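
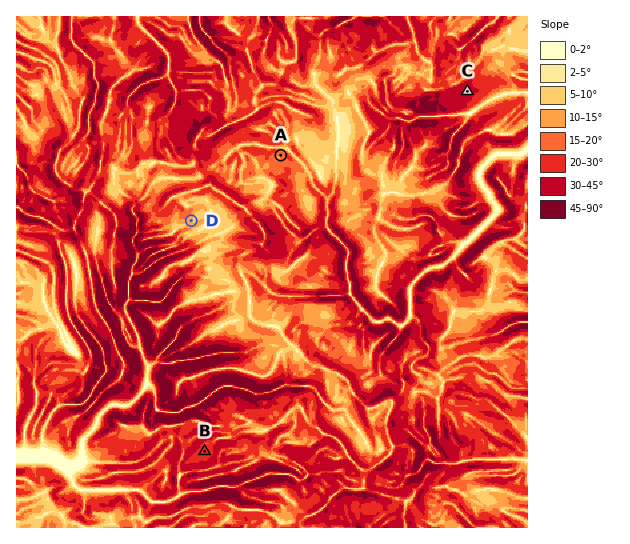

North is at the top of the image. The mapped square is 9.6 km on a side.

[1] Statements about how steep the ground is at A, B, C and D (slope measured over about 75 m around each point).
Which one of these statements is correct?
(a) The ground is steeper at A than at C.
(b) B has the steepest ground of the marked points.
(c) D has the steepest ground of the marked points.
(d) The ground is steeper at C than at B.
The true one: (d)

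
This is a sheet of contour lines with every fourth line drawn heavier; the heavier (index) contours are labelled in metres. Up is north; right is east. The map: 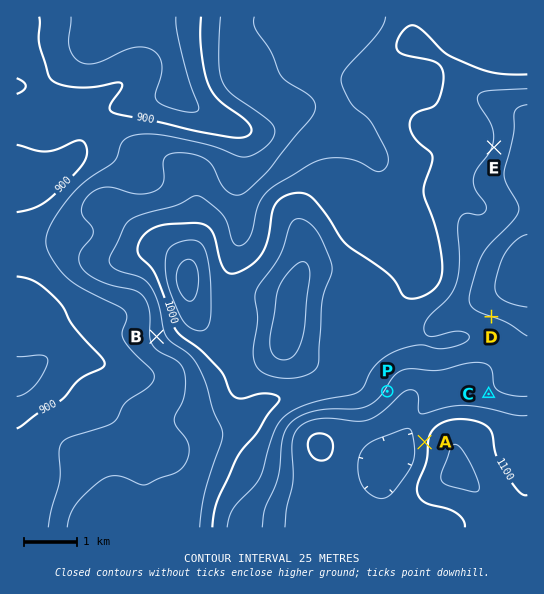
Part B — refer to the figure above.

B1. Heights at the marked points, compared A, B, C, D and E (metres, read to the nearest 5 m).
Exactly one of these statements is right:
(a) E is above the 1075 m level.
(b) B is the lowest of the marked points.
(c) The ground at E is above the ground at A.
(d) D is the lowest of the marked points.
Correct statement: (b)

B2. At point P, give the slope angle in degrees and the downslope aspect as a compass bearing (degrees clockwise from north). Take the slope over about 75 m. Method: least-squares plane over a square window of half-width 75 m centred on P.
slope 6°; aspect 304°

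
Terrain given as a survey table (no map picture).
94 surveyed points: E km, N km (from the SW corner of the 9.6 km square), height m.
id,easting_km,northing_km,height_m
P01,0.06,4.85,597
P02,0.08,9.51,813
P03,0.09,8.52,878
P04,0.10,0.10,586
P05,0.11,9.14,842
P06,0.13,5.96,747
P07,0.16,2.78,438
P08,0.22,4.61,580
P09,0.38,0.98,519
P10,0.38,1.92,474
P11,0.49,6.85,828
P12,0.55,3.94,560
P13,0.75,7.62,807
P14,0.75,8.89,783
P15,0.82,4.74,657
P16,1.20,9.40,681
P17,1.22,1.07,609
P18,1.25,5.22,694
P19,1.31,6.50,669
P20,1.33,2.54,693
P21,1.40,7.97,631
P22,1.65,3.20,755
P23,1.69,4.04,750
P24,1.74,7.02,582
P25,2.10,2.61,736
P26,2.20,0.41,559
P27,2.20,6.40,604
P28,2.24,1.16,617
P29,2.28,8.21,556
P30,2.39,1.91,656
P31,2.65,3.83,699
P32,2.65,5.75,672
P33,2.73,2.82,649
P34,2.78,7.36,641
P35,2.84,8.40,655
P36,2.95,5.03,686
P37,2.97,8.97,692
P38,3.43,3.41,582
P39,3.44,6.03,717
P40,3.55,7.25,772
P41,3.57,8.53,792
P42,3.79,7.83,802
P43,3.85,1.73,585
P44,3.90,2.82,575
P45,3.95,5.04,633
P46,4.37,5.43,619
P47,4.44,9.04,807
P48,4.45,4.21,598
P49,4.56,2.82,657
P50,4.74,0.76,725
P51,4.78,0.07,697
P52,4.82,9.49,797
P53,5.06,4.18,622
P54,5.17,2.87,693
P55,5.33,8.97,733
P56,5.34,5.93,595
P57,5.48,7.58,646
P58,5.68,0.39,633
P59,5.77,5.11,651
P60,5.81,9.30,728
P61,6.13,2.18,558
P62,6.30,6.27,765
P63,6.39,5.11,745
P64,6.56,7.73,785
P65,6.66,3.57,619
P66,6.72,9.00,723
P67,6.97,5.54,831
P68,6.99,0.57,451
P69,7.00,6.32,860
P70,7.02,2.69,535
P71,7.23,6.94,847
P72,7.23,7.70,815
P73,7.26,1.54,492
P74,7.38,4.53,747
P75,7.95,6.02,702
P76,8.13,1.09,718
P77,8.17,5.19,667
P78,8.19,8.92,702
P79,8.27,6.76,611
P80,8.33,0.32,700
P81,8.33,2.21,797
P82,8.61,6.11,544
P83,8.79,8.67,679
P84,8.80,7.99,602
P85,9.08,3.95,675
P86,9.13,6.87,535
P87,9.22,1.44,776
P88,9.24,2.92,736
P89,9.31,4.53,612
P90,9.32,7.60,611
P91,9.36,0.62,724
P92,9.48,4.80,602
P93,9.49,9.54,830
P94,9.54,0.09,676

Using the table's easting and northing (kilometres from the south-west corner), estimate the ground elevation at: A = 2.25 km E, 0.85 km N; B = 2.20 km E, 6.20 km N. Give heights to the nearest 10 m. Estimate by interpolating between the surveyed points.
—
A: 590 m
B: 620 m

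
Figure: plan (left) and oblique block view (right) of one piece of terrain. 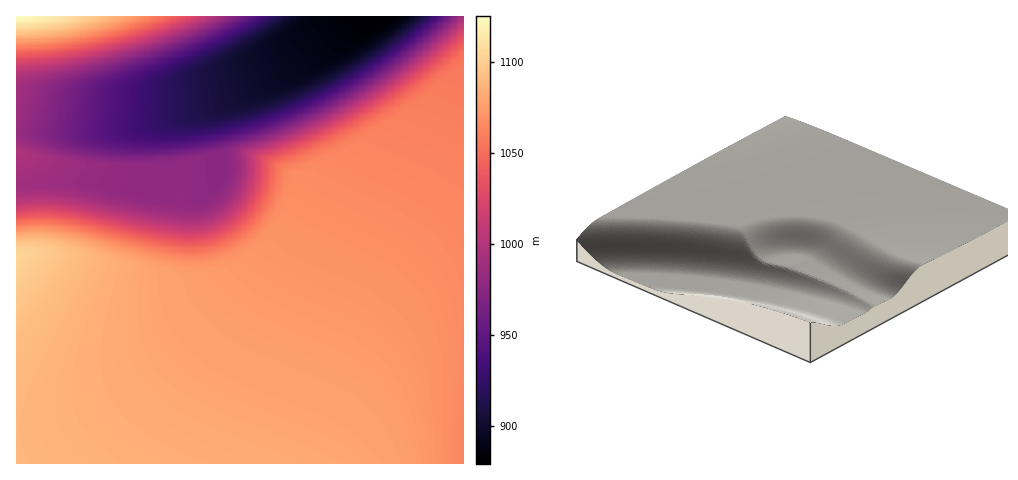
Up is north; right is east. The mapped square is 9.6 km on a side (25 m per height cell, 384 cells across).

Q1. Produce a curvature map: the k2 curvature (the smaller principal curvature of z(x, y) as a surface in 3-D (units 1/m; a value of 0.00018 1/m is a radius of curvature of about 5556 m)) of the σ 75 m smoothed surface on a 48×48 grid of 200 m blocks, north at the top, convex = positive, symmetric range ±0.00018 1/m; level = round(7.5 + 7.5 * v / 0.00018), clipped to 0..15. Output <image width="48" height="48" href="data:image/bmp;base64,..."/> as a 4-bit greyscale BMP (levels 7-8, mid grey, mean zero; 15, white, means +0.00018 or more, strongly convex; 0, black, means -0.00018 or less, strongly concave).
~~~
<image width="48" height="48" href="data:image/bmp;base64,Qk32BAAAAAAAAHYAAAAoAAAAMAAAADAAAAABAAQAAAAAAIAEAAATCwAAEwsAABAAAAAAAAAAAAAAABEREQAiIiIAMzMzAERERABVVVUAZmZmAHd3dwCIiIgAmZmZAKqqqgC7u7sAzMzMAN3d3QDu7u4A////AHd3d3d3d3d3d3d3d3d3d3d3d3d3d3d3d3d3d3d3d3d3d3d3d3d3d3d3d3d3d3d3d3d3d3d3d3d3d3d3d3d3d3d3d3d3d3d3d3d3d3d3d3d3d3d3d3d3d3d3d3d3d3d3d3d3d3d3d3d3d3d3d3d3d3d3d3d3d3d3d3d3d3d3d3d3d3d3d3d3d3d3d3d3d3d3d3d3d3d3d3d3d3d3d3d3d3d3d3d3d3d3d3d3d3d3d3d3d3d3d3d3d3d3d3d3d3d3d3d3d3d3d3d3d3d3d3d3d3d3d3d3d3d3d3d3d3d3d3d3d3d3d3d3d3d3d3d3d3d3d3d3d3d3d3d3d3d3d3d3d3d3d3d3d3d3d3d3d3d3d3d3d3d3d3d3d3d3d3d3d3d3d3d3d3d3d3d3d3d3d3d3d3d3d3d3d3d3d3d3d3d3d3d3d3d3d3d3d3d3d3d3d3d3d3d3d3d3d3d3d3d3d3d3d3d3d3d3d3d3d3d3d3d3d3d3d3d3d3d3d3d3d3d3d3d3d3d3d3d3d3d3d3d3d3d3d3d3d3d3d3d3d3d3d3d3d3d3d3d3d3d3d3d3d3d3d3d3d3d3d3d3d3d3d3d3d3d3d3d3d3d3d3d3d3d3d3d3d3d3d3d3d3d3d3d3d3d3d3d3d3d3d3d3d3d3d3d3d3d3d3d3d3d3d3d3d4d3d3d3d3d3d3d3d3d3d3d3d3d3d3d3d4iIh3d3d3d3dmZmd3d3d3d3d3d3d3d3d4iIiIiHd3d3dlVWZnd3d3d3d3d3d3d3d4mZiIiHd3d3dlVVVmd3d3d3d3d3d3d3d5mZmIiHd2ZVRERFVWZ3d3d3d3d3d3d3d2d3d2ZVRDMiIRIjVVZnd3d3d3d3d3d3dyMzMzIiERAAARARNVVnd3d3d3d3d3d3dwAAAAAAAAEjRVQgE1Vmd3d3d3d3d3d3dwAAAAASNFZ3d3diAkVWd3d3d3d3d3d3d1QzRFZnd3d3d3d1AUVWeId3d3d3d3d3d3d3d3d3d3d3eId2ETVpyod3d3d3d3d3d4d3d3d3d3d3d4d2ETaamHd3d3d3d3d3d3d2VDMyIjNEVmd2M1eId3d3d3d3d3d3dzIAAAAAAAAAESJFVmd3d3d3d3d3d3d3dyIjMzMiIQAAAAABIjRWd3d3d3d3d3d3d3d3d3d3dmVTIQAAABI0Vnd3d3d3d3d3d4iId3d3d3d3dlQgAAABI1Z3d3d3d3d3d4iIh3d3d3d3d3d2QgAAASNWd3d3d3d3d3dmZmZmZ3d3d3d3d2QQAAEjVnd3d3d3dyEQAAAAESNFZ3d3d3dkEAABJGd3d3d3dwAAAAAAAAAAAjVnd3d3dRAAATVnd3d3dyIiIiIiERAAAAATV3d3d3QQABJGd3d3d0RFVVVERDMiEQAAAUZ3d3djAAAjV3d3d3d3d3d3dmVUQyEQAAA2d3d3UQABNWd3d4iIiIiIiIh3ZlQyEAAANnd3djAAEkZ3d4iIiIiIiIiIiHdlQxAAAEd3d3QAACRnd4iIiIiIiIiIiIiHZUMQAAFXd3dRAAJGdw=="/>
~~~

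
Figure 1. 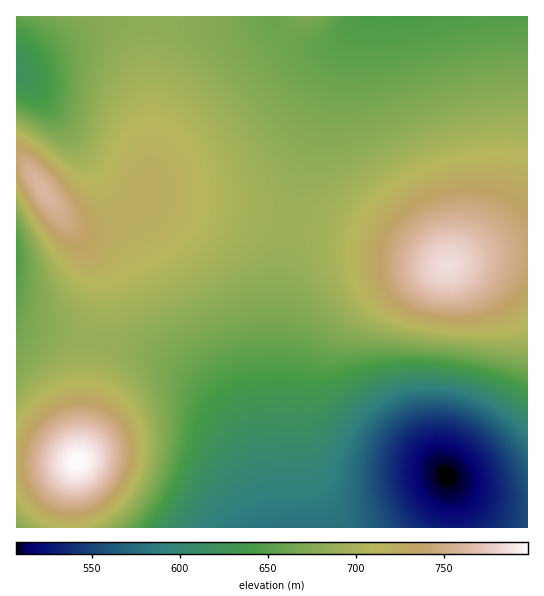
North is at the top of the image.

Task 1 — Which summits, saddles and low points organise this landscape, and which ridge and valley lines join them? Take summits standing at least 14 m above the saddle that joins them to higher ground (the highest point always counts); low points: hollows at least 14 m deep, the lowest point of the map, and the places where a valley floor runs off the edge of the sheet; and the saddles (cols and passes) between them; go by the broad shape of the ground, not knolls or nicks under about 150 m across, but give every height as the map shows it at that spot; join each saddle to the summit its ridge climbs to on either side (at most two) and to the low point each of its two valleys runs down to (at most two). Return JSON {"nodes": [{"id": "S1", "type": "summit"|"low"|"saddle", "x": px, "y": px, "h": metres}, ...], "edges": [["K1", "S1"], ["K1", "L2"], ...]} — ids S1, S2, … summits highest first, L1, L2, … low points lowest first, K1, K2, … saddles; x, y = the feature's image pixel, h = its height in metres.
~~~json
{"nodes": [
{"id": "S1", "type": "summit", "x": 78, "y": 461, "h": 798},
{"id": "S2", "type": "summit", "x": 447, "y": 265, "h": 785},
{"id": "S3", "type": "summit", "x": 42, "y": 189, "h": 763},
{"id": "L1", "type": "low", "x": 447, "y": 475, "h": 507},
{"id": "L2", "type": "low", "x": 17, "y": 69, "h": 622},
{"id": "L3", "type": "low", "x": 390, "y": 17, "h": 643},
{"id": "L4", "type": "low", "x": 17, "y": 255, "h": 645},
{"id": "L5", "type": "low", "x": 17, "y": 527, "h": 674},
{"id": "K1", "type": "saddle", "x": 122, "y": 217, "h": 722},
{"id": "K2", "type": "saddle", "x": 69, "y": 527, "h": 711},
{"id": "K3", "type": "saddle", "x": 290, "y": 222, "h": 691},
{"id": "K4", "type": "saddle", "x": 97, "y": 341, "h": 689}],
"edges": [["K1", "S3"], ["K1", "L1"], ["K1", "L2"], ["K2", "S1"], ["K2", "L1"], ["K2", "L5"], ["K3", "S2"], ["K3", "S3"], ["K3", "L1"], ["K3", "L3"], ["K4", "S1"], ["K4", "S3"], ["K4", "L1"], ["K4", "L4"]]}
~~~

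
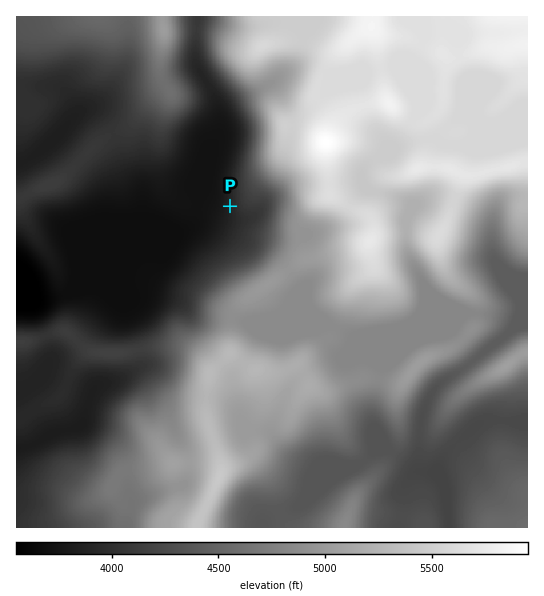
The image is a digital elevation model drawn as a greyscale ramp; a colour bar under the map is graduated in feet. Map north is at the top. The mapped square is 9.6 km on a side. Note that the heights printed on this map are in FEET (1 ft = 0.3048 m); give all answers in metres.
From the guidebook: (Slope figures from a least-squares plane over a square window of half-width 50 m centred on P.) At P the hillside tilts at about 14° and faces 267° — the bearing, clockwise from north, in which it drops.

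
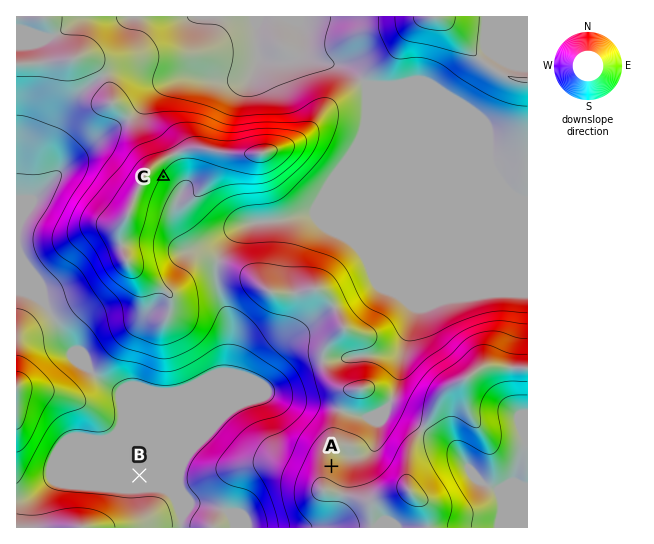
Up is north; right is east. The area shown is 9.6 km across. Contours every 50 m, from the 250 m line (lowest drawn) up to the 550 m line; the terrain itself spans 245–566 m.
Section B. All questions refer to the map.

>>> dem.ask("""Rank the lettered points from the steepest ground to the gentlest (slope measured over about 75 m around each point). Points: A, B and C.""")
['C', 'A', 'B']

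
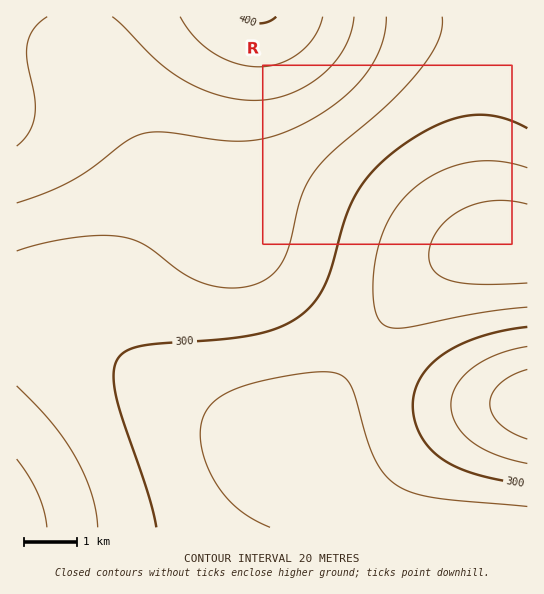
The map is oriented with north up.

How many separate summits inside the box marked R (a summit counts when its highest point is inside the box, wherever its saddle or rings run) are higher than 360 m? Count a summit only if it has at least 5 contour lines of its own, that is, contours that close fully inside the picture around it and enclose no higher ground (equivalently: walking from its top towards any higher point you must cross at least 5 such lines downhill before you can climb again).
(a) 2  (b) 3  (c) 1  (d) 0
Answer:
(d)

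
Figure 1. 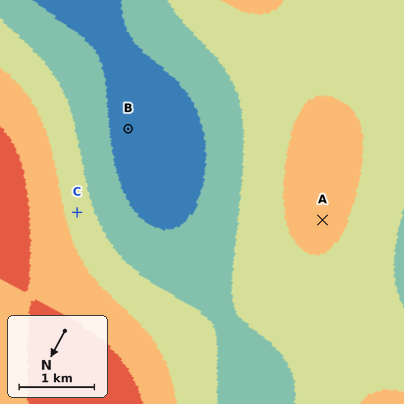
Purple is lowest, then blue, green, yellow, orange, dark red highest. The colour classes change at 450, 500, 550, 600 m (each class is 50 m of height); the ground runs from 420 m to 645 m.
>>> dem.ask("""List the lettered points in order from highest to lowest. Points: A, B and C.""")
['A', 'C', 'B']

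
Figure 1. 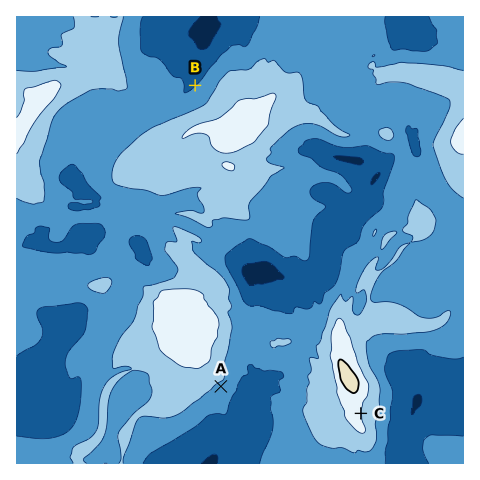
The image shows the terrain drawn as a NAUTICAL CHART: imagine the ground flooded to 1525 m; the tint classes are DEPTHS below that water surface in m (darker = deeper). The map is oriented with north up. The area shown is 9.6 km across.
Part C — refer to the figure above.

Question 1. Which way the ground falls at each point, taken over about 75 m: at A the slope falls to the SE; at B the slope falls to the NW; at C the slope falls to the E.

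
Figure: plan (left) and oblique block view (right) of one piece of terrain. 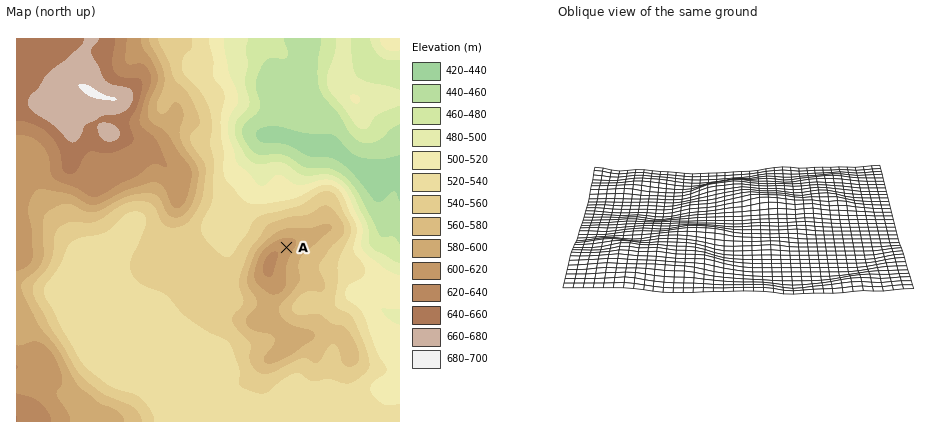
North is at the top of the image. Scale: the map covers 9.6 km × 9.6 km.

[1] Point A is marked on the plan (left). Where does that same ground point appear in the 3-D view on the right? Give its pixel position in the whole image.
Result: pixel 751 193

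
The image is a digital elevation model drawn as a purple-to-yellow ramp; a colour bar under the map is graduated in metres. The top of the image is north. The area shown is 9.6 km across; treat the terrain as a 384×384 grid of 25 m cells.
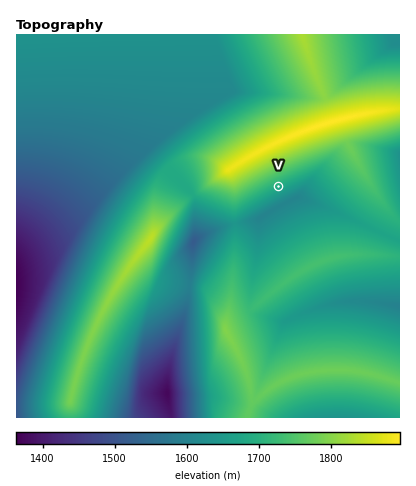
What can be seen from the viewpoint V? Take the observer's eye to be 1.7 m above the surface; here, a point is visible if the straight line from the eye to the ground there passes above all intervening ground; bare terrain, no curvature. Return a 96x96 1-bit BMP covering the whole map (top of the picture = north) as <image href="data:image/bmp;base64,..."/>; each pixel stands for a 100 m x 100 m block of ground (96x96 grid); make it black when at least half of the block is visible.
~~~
<image width="96" height="96" href="data:image/bmp;base64,Qk2+BAAAAAAAAD4AAAAoAAAAYAAAAGAAAAABAAEAAAAAAIAEAAATCwAAEwsAAAIAAAAAAAAA////AAAAAAAAAHAAAAAAAAAAAAAAAPgAAAAAAAAAAAAAAfgAAAAAAAAAAAAAA/wAAAAAAAAAAAAAA/wAAAAAAAAAAAAAA/4AAAAAAAAAAAAAA/4AAAAAAAAAAAAAA/8AAAAAAAAAAAAAAf8AAAAAEAAAAAAAAf+AAAAAMAAAAAAAAf+AAAAAMAAAAAAAAP/AAAAAMAAAAAAAAP/AAAAAcAAAAAAAAP/gAAAAcAAAAAAAAH/gAAAA8AAAAAAAAH/wAAAA8AAAAAAAAH/4AAAB8AAAAAAAAD/4AAAB8AAAAAAAAD/8AAAD8AAAAAAAAD/8AAAD4AAAAAAAAB/+AAAH4AAAAAAAAB/+AAAH4AAAAAAAAA//AAAP4AAAAAAAAA//AAAP4AAAAAAAAAf/AAAf4AAAAAAAAAf/gAAfwAAAAAAAAAP/gAA/wAAAAAAAAAP/wAAf4AAAAAAAAAH/+AAf8AAAAAAAAAH//AAP/AAAAAAAAAD//gAH/gAAAAAAAAD//wAH/wAAAAAAAAB//wAH/4AAAAAAAAA//4AD/+AAAAAAAAA//4AD//AAAAAAAAAf/8AD//wAAAAAAAAP/8AD//4AAAAAAAAP/8AD//+AAAAAAAAH/4AD///gAAAAAAAD/AAD///4AAAAAAAB/AAD////wAAAAAAB/AAD//////8AAAAA/AAD//////8AAAAAfAAD//////8AAAAAOAAD//////4AAAAAOAAD//////4AAAAAOAAD//////4AAAAAOAAD//////4AAAAAAAAD//////4AAAAAAAAB//////4AAAAAAAAB//////wAAAAAAAAB//////gAAAAAAAAB//////AAAAAAAAAB//////AAAAAAAAAB/////+AAAAAAAAAB/////8AAAAAAAAAB/////8AAAAAAAAAB/////4AAAAAAAAAB/////wAAAAAAAAAD/////wAAAAAAAAAD/////gAAAAAAAAAD/////gAAAAAAAAAB/////AAAAAAAAAAAf////AAAAAAAAAAAH///+AAAAAAAAAAAD///+AAAAAAAAAAAA///8AAAAAAAAAAAAP//8AAAAAAAAAAAAD//4AAAAAAAAAAAAA//4AAAAAAAAAAAAAP/+AAAAAAAAAAAAAB//gAAAAAAAAAAAAAP/4AAAAAAAAAAAAAB/+AAAAAAAAAAAAAAP/gAAAAAAAAAAAAAA/4AAAAAAAAAAAAAAA8AAAAAAAAAAAAAAAAAAAAAAAAAAAAAAAAAAAAAAAAAAAAAAAAAAAAAAAAAAAAAAAAAAAAAAAAAAAAAAAAAAAAAAAAAAAAAAAAAAAAAAAAAAAAAAAAAAAAAAAAAAAAAAAAAAAAAAAAAAAAAAAAAAAAAAAAAAAAAAAAAAAAAAAAAAAAAAAAAAAAAAAAAAAAAAAAAAAAAAAAAAAAAAAAAAAAAAAAAAAAAAAAAAAAAAAAAAAAAAAAAAAAAAAAAAAAAAAAAAAAAAAAAAAAAAAAAAAAAAAAAAAAAAAAAAAAAAAAAAAAAAAA="/>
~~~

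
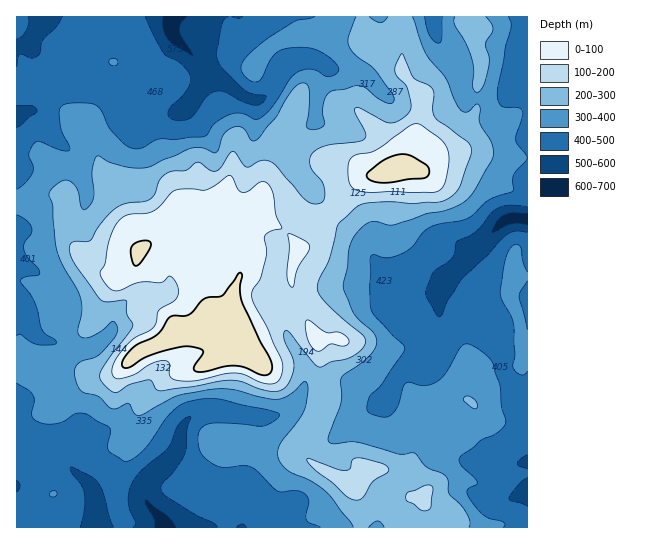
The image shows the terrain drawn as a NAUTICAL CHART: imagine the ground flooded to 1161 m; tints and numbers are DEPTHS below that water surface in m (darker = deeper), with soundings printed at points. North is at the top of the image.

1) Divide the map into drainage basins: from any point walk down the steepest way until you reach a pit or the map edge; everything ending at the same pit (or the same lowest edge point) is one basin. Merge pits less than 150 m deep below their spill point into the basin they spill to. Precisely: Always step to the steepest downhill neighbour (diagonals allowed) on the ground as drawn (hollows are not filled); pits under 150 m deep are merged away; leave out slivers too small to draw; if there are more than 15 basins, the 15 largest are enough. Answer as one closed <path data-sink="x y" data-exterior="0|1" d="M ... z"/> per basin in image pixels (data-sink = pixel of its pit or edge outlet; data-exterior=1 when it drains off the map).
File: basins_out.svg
<path data-sink="165 527" data-exterior="1" d="M66 195l-19 1-13 5-18 2 0 324 343 1 1-19-4-18-6-6-39-22-7-9 0-11 3-8 9-13 8-19 0-16-5-42-27-58 0-18 8-19-5-9-12-12-26-14 0-14-31 20-4-6-4 0-12 5-16 13-27 2-23 15-4 13-7 10-20 0-10-4-12-9-16-19-6-15z"/><path data-sink="173 17" data-exterior="1" d="M398 16l-381 0-1 186 11 1 20-7 19-1-1 31 6 15 8 10 16 16 20 8 14-2 7-10 4-13 15-11 12-6 23 0 16-13 12-5 4 0 4 6 33-22-3 6 1 10 26 14 18 19 40-42 7-13 14-14 19-4 14-7 19 0 9-10 0-8-6-9 4-43-20-29 2-24z"/><path data-sink="527 219" data-exterior="1" d="M527 16l-58 1 0 5 6 8 1 16 5 13 0 15-4 12 0 21-13 31-6 6-27 11-12 14-24-1-14 7-19 4-14 14-7 13-41 43-9 26 5 23 23 47 5 42 0 16-3 8-17 32 1 14 14 11 30 17 8-1 12-15 16 0 9 4 9 9 8 14 12 1 1 5 6 6 13 7 0 13 85-1z"/><path data-sink="433 17" data-exterior="1" d="M469 16l-70 1 4 28-2 24 20 29-4 43 6 9 0 8-9 10-4 1 9 0 12-14 27-11 6-6 11-23 2-8 0-21 4-12 0-15-5-13-1-16-6-8z"/>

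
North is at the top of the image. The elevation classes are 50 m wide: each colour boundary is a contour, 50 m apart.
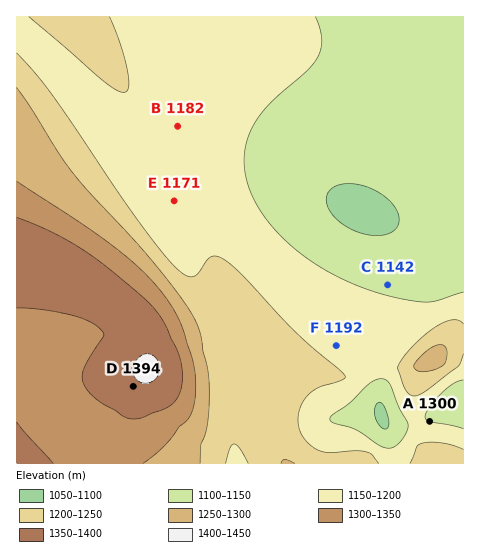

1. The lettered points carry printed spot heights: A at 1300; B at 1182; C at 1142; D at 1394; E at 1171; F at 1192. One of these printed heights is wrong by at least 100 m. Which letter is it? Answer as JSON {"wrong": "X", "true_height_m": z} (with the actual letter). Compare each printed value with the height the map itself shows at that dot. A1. {"wrong": "A", "true_height_m": 1150}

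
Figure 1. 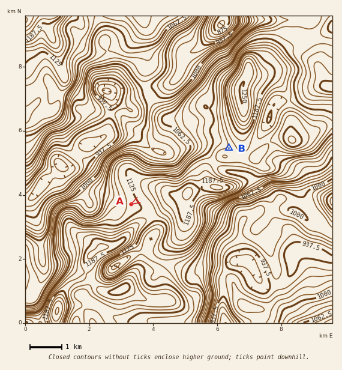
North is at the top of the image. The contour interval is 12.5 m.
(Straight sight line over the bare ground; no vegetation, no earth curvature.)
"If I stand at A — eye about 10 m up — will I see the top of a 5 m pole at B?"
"No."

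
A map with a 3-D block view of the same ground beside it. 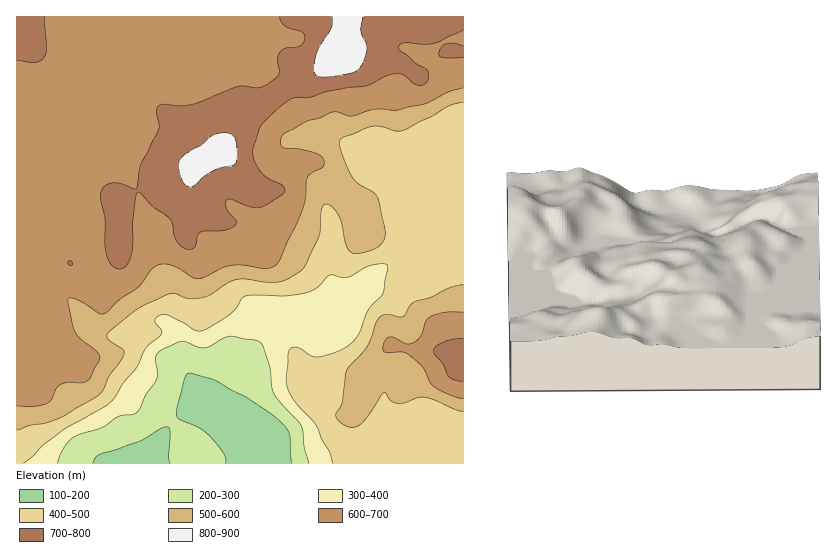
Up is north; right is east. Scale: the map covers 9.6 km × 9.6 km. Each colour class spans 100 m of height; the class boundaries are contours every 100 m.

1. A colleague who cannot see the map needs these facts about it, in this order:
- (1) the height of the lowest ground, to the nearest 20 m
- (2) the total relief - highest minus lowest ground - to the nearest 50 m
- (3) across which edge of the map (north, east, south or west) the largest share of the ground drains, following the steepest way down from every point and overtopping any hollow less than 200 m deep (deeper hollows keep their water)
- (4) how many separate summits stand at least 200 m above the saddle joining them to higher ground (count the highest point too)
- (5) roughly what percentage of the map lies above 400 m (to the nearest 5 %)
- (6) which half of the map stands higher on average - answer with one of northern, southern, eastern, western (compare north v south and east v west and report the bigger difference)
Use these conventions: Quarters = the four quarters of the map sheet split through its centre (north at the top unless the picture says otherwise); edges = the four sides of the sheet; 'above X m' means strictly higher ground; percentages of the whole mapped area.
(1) The lowest point is down at roughly 160 m.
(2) From the lowest to the highest ground is roughly 700 m.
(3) Drainage is mainly to the south: more ground falls towards that edge than towards any other.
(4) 2 summits rise at least 200 m above their surroundings.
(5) Ground above 400 m makes up about 85 % of the sheet.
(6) The northern half stands higher on average than the southern half.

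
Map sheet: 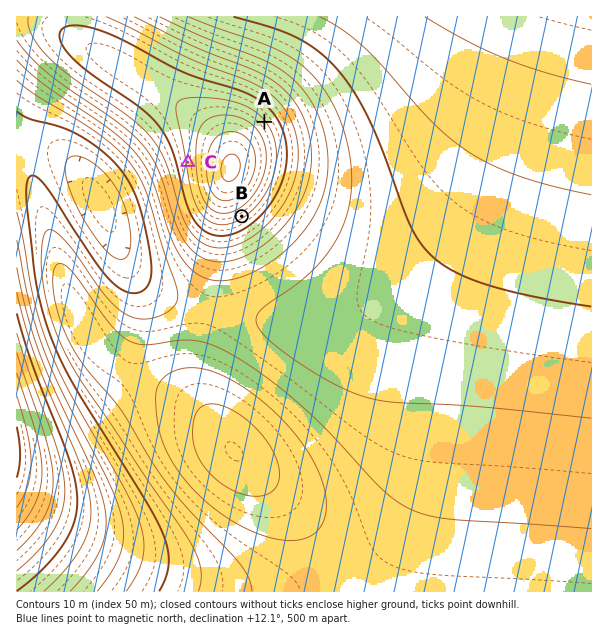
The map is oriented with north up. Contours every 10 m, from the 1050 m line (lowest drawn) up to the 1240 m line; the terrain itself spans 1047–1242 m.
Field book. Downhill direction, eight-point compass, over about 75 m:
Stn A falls NE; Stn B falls SE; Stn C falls W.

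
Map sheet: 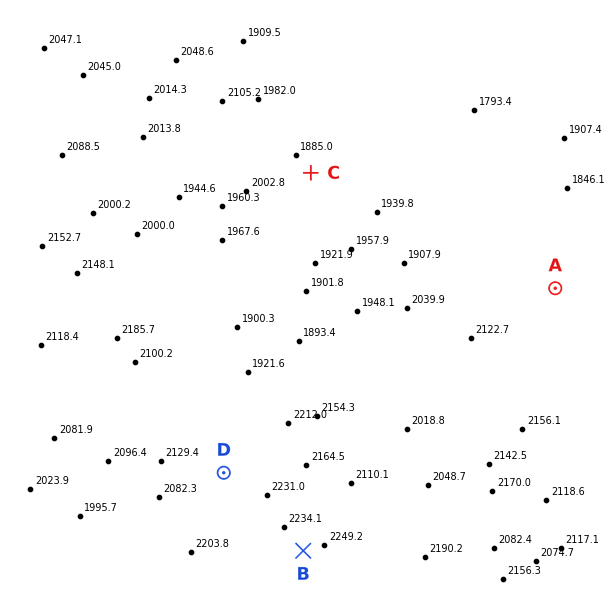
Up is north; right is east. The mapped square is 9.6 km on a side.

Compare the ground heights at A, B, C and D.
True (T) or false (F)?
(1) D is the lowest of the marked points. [F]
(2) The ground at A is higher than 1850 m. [T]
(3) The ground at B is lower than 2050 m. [F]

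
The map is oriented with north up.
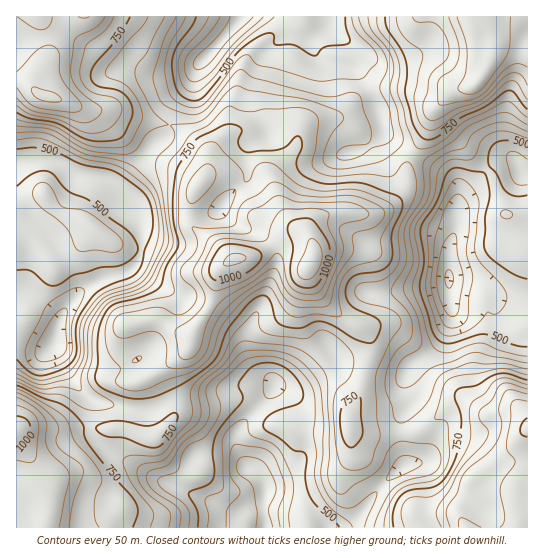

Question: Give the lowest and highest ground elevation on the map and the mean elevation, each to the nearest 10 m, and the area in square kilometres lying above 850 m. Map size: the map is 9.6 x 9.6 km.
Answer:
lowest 290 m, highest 1080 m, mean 680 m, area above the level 17.4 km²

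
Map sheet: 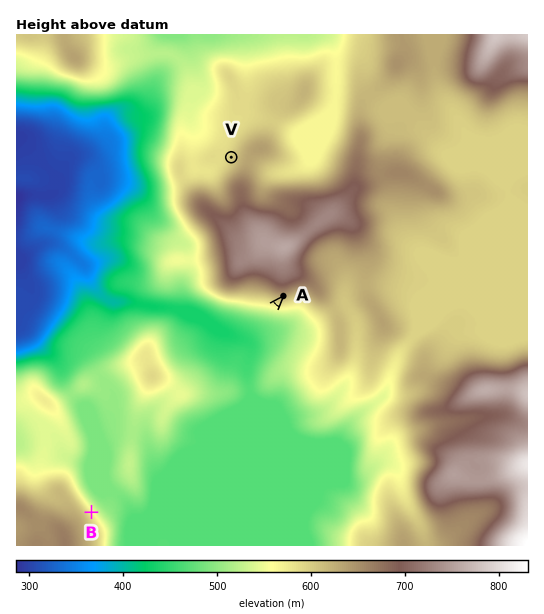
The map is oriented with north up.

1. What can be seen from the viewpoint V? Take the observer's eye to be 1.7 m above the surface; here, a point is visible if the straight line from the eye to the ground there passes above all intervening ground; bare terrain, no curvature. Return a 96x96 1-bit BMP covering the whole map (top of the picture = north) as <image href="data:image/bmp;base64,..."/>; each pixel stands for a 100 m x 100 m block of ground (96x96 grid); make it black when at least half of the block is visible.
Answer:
<image width="96" height="96" href="data:image/bmp;base64,Qk2+BAAAAAAAAD4AAAAoAAAAYAAAAGAAAAABAAEAAAAAAIAEAAATCwAAEwsAAAIAAAAAAAAA////AAAAAAAAAAAAAAAAAAAAAAAAAAAAAAAAAAAAAAAAAAAAAAAAAAAAAAAAAAAAAAAAAAAAAAAAAAAAAAAAAAAAAAAAAAAAAAAAAAAAAAAAAAAAAAAAAAAAAAAAAAAAAAAAAAAAAAAAAAAAAAAAAAAAAAAAAAAAAAAAAAAAAAAAAAAAAAAAAAAAAAAAAAAAAAAAAAAAAAAAAAAAAAAAAAAAAAAAAAAAAAAAAAAAAAAAAAAAAAAAAAAAAAAAAAAAAAAAAAAAAAAAAAAAAAAAAAAAAAAAAAAAAAAAAAAAAAAAAAAAAAAAAAAAAAAAAAAAAAAAAAAAAAAAAAAAAAAAAAAAAAAAAAAAAAAAAAAAAAAAAAAAAAAAAAAAAAAAAAAAAAAAAAAAAAAAAAAAAAAAAAAAAAAAAAAAAAAAAAAAAAAAAAAAAAAAAAAAAAAAAAAAAAAAAAAAAAAAAAAAAAAAAAAAAAAAAAAAAAAAAAAAAAAAAAAAAAAAAAAAAAAAAAAAAAAAAAAAAAAAAAAAAAAAAAAAAAAAAAAAAAAAAAAAAAAAAAAAAAAAAAAAAAAAAAAAAAAAAAAAAAAAAAAAAAAAAAAAAAAAAAAAAAAAAAAAAAAAAAAAAAAAAAAAAAAAAAAAAAAAAAAAAAAAAAAAAAAAAAAAAAAAAAAAAAAAAAAAAAAAAAAAAAAAAAAAAAAAAAAAAAAAAAAAAAAAAAAAAAAAAAAAAAAAAAAAAAAAAAAAAAAAAAAAAAAAAAAAAAAAAAAAAAAAAAAAAAAAAAAAAAAAAAAAAAAAAAAAAAAAAAAAAAAAAAAAAAAAAAAAAAAAAAAAAAAAAAAAAAAAAAAAAAAAAAAAAAAAAAAAAAAAAAAAAAAAAAAAAAAAAAAAAAAAAAAAAAAAAAAAAAAAAAAAAAAAAAAAAAAAAAAAAAAAAAAAAAAAAAAAAAAAAAAAAAAAAAAAAAAAAAAAAAAAAAAAAAAAAAAAAAAAAAAAAAAAAAAAAAAAAAAABgAAAAAAAAAAAAAADgAAAAAAAAAAAAAAHAAAAAAAAAAAAAAAPAAAAAAAAAAAAAAAfAAAAAAAAAAAAAAA/AAAAAAAAAAAAAAB/8AAAAAAAAAAAAAB/+AAAAAAAAAAAAAD/8AAAAAAAAAAAAAD/8AAAAAAAAAAAAADn8AAAAAAAAAAAAABj8AAAAAAAAAAAAABB8AAAAAAAAAAAAABB4AAAAAAAAAAAAABA4AAAAAAAAAAAAABA4AAAAAAAAAAAAABB4AAAAAAAAAAAAABD8AAAAAAAAAAAAABH8AAAAAAAAAAAAABgeAAAAAAAAAAAAABgeAAAAAAAAAAAAABgeAAAAAAAAAAAAABgeAAAAAAAAAAH8AAwcAAAAAAAAD///AAg4AAAAAAAAD///wAg4AAAAAAAAD///8ABgAAAAAAAAD8f/+AAAAAAAAAAAD4P//gAAAAAAAAAADgH//+AAAAAAAAAACAH//+AAAAAAAAAACAD//AAAAAAAAAAAAAH//AAAAAAAAAAAAAf/+AAAAAAAAAAAA="/>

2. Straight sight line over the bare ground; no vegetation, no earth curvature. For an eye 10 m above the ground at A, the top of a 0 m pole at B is in view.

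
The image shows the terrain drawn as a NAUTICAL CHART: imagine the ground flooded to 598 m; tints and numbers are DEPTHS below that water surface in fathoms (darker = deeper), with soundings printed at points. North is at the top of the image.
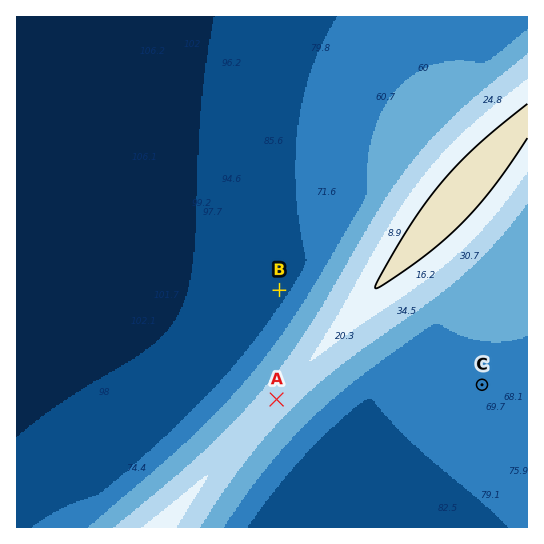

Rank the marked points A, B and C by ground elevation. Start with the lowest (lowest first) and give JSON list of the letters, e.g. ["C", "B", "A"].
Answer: ["B", "C", "A"]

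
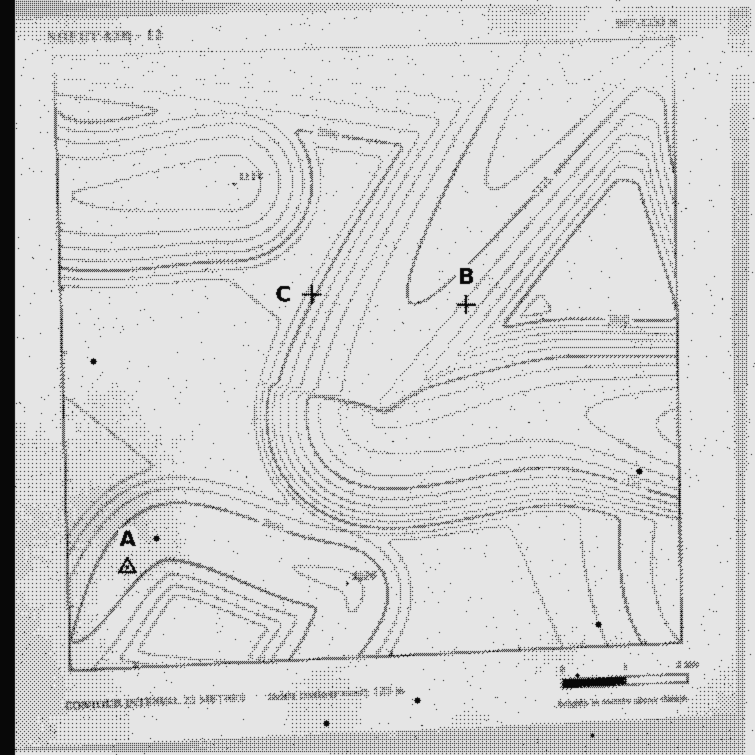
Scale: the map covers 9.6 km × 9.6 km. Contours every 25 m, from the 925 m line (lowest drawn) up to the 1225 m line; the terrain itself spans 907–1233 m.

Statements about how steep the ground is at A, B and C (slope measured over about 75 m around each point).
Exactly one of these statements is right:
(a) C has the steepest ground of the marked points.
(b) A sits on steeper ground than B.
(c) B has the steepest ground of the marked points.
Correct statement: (a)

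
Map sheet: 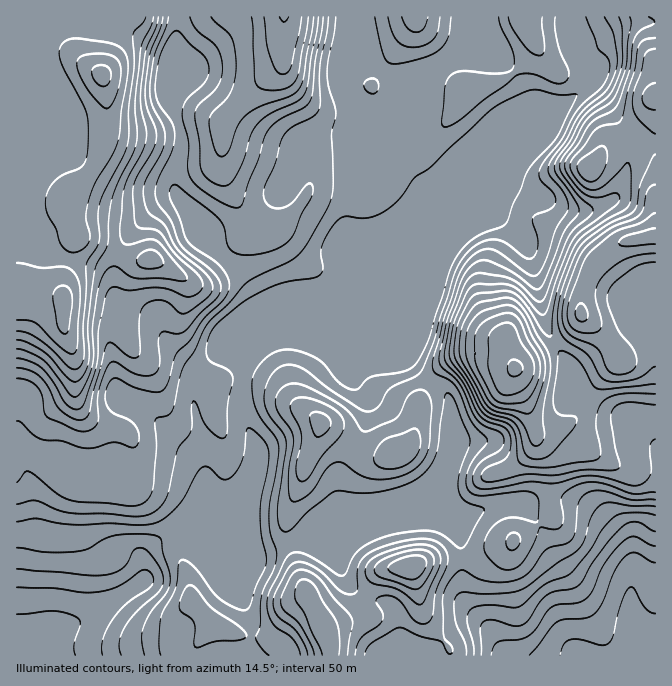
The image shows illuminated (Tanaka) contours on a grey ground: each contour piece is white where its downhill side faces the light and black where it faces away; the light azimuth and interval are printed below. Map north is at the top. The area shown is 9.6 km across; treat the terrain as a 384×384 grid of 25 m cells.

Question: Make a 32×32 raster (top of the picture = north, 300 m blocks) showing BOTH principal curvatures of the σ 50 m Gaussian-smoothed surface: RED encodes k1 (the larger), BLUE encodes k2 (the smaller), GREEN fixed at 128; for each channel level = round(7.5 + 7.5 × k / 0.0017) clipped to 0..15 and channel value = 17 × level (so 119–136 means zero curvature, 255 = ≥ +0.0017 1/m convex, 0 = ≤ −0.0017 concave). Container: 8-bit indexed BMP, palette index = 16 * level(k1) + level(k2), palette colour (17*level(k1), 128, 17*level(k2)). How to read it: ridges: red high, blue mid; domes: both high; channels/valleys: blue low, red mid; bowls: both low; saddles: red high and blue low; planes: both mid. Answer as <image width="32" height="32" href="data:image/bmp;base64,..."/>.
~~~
<image width="32" height="32" href="data:image/bmp;base64,Qk02CAAAAAAAADYEAAAoAAAAIAAAACAAAAABAAgAAAAAAAAEAAATCwAAEwsAAAABAAAAAAAAAIAAABGAAAAigAAAM4AAAESAAABVgAAAZoAAAHeAAACIgAAAmYAAAKqAAAC7gAAAzIAAAN2AAADugAAA/4AAAACAEQARgBEAIoARADOAEQBEgBEAVYARAGaAEQB3gBEAiIARAJmAEQCqgBEAu4ARAMyAEQDdgBEA7oARAP+AEQAAgCIAEYAiACKAIgAzgCIARIAiAFWAIgBmgCIAd4AiAIiAIgCZgCIAqoAiALuAIgDMgCIA3YAiAO6AIgD/gCIAAIAzABGAMwAigDMAM4AzAESAMwBVgDMAZoAzAHeAMwCIgDMAmYAzAKqAMwC7gDMAzIAzAN2AMwDugDMA/4AzAACARAARgEQAIoBEADOARABEgEQAVYBEAGaARAB3gEQAiIBEAJmARACqgEQAu4BEAMyARADdgEQA7oBEAP+ARAAAgFUAEYBVACKAVQAzgFUARIBVAFWAVQBmgFUAd4BVAIiAVQCZgFUAqoBVALuAVQDMgFUA3YBVAO6AVQD/gFUAAIBmABGAZgAigGYAM4BmAESAZgBVgGYAZoBmAHeAZgCIgGYAmYBmAKqAZgC7gGYAzIBmAN2AZgDugGYA/4BmAACAdwARgHcAIoB3ADOAdwBEgHcAVYB3AGaAdwB3gHcAiIB3AJmAdwCqgHcAu4B3AMyAdwDdgHcA7oB3AP+AdwAAgIgAEYCIACKAiAAzgIgARICIAFWAiABmgIgAd4CIAIiAiACZgIgAqoCIALuAiADMgIgA3YCIAO6AiAD/gIgAAICZABGAmQAigJkAM4CZAESAmQBVgJkAZoCZAHeAmQCIgJkAmYCZAKqAmQC7gJkAzICZAN2AmQDugJkA/4CZAACAqgARgKoAIoCqADOAqgBEgKoAVYCqAGaAqgB3gKoAiICqAJmAqgCqgKoAu4CqAMyAqgDdgKoA7oCqAP+AqgAAgLsAEYC7ACKAuwAzgLsARIC7AFWAuwBmgLsAd4C7AIiAuwCZgLsAqoC7ALuAuwDMgLsA3YC7AO6AuwD/gLsAAIDMABGAzAAigMwAM4DMAESAzABVgMwAZoDMAHeAzACIgMwAmYDMAKqAzAC7gMwAzIDMAN2AzADugMwA/4DMAACA3QARgN0AIoDdADOA3QBEgN0AVYDdAGaA3QB3gN0AiIDdAJmA3QCqgN0Au4DdAMyA3QDdgN0A7oDdAP+A3QAAgO4AEYDuACKA7gAzgO4ARIDuAFWA7gBmgO4Ad4DuAIiA7gCZgO4AqoDuALuA7gDMgO4A3YDuAO6A7gD/gO4AAID/ABGA/wAigP8AM4D/AESA/wBVgP8AZoD/AHeA/wCIgP8AmYD/AKqA/wC7gP8AzID/AN2A/wDugP8A/4D/AHeHh4aXmJeYmJaGlpdjdPenY3R1hMfJg3SVhWZ2l4eHh3Z2dYaYp6d2uNiks5TW6abGtpTXtYRyl7iGdZaWdoaGdnaFg4SWx8jGhXG12sfHlZWCk/d1g3WWt3WGp5Z1l4d3d4eGglFj95Z0c5XJ+7aAw5PG1mOVqJendZenh3SXh4iXmKmocqXnhHd1Y8XWgYH3+fv7s6SXuaiWl5Z2ZIWHmIeGhoRzxaaGd4WFw4OHhZGTpefDk6jJuIWoqId0loaFhYV1hpaThXd3hJbohHeHh4SCgoR0l7m2trmWlnSFhoaouLfIuaeFdoZ0leeWhHaGhoeHh5OQgHK2pnWDlISWp5iXl5epl4aGmISD1uiEhpaUgoWE5Pm1c5OTY4TY1oaHd4eHh6eHhnWnhXKn+YSVt9jJo4Si6vTWuMfX98eWdYd2loaXqIaGhriFYoP2ppSVuem4g3KBYPi5laeXdXaVp5XWtbiWlpaWt4KFlsfaxpOGpsdykLFg9LW3p4Z1dnWU1/ZyhIS3hKamgbfY6Mmlc3aX2HCB6dn1k3S2c2OEVGTm9mCEl8dyt7eSp7emhGKFp7fUYHTY2tmUc5PVlqV0dej5gKbIqISklYWWqJeEd4aEYsLj18i57LZwdMnrxISW+NeQ2JeUtnF3h4WEhIeHh3d3cLbJqNfXoKCk1biEtbb5lYC4doXnc3J3d3eHh4eHh3dwlsq568eQ6PrGdIaXhvimcZZ0Zdank3J2d3d3d4eHh4SB17fZtZDp+XV1d6em2bZxlYWG+PnVpYV0hYaHh4eHd4D4psaRgMj2dXV1l4aktILF6vfno5KWh5enlYeHh4eHgNfHlWFyl/nHhWR2dqfKpKLZx1BzlqiomJZ0d3d3h4eGkNelY3OV2ff454eFpseGdKPGcnaFp6inp4V1hYaHh4eGgpOXlJSUpsfmhpbJp4aGhYNzhKa2dYanl5WopoV3h4d3hKh1cbCQUOWHlbjHp4V1Y5SouIZ1dqiohYa4lnaHh4d2lJKE+bWA54eGhabXl4aDlLm4iIaFl6eFdqeWloV3h4eS4/n8x5K1h4d2htiop6Vxp8iHdnWXl3V3l4anlYWHh4dwlebYg6aHd3d216eno4K4uJZ1ZISWhnaXhoe4pnR3d3aA2dijpod3doXmtoNxpKi3tqaWtaWFh5Z3dpe4lXN2hoCjtMTKd4eDp/m4c3OFdJant9nGcoWpl3Z2mKnIx4SVxnBht9mHhqXo29mFcXdkhoeX+adwhoamhYOUhYWVpse2lGCE94eGppWV1bVwhHaWhqfot4GFdZa3qJOHd3PHx3SGg6Tpd4eGhYWV+aCUmJd1l+jIk4OFh7nJhXaFptiWdIWFo7E="/>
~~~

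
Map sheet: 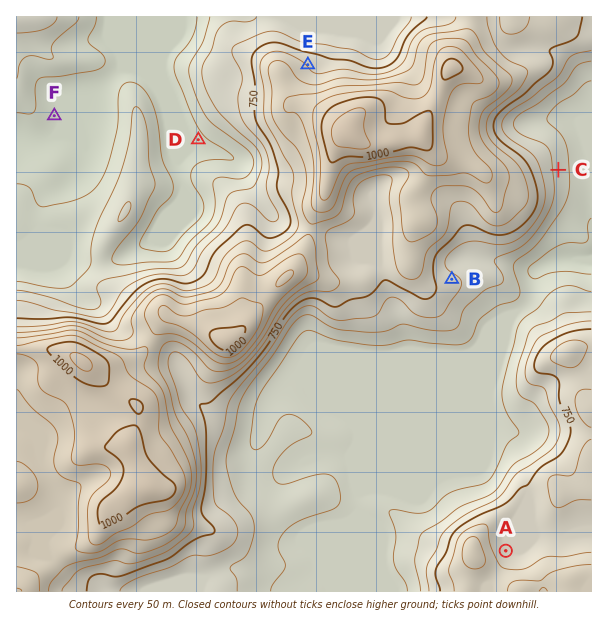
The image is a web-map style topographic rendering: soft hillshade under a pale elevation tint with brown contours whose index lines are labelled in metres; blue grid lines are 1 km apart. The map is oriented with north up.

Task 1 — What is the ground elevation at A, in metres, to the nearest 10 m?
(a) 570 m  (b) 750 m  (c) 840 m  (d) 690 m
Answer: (b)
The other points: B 710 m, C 630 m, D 540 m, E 800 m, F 520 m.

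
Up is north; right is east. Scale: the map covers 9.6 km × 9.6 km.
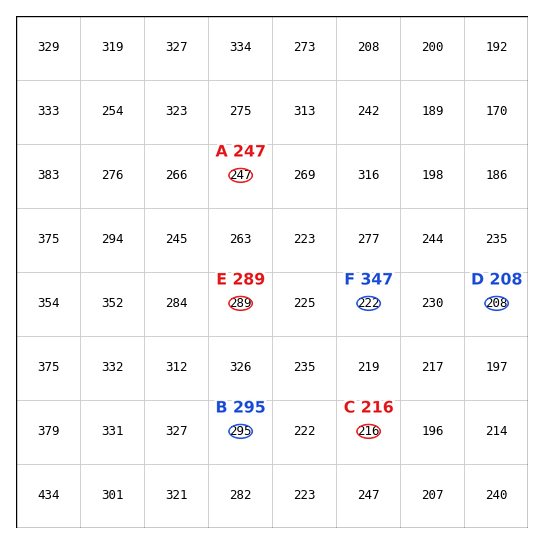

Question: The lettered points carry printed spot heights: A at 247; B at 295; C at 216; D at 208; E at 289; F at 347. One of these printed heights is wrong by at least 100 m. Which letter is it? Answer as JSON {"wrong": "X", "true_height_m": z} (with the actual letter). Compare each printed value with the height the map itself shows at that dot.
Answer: {"wrong": "F", "true_height_m": 222}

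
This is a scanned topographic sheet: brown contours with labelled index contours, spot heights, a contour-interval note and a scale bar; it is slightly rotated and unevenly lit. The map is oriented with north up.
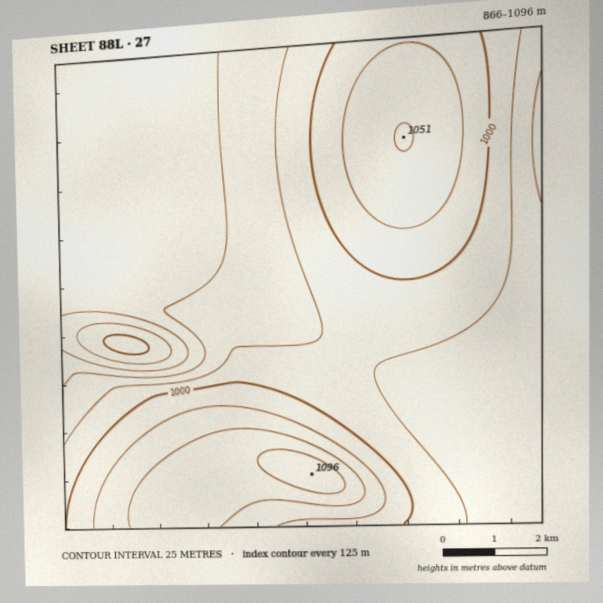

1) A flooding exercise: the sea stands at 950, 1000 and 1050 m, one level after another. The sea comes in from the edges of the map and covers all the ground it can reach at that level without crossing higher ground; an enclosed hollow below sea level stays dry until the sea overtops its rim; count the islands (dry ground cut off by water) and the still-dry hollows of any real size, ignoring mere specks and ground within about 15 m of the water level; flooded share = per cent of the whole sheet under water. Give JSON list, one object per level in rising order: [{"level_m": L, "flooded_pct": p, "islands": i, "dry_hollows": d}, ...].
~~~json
[{"level_m": 950, "flooded_pct": 23, "islands": 0, "dry_hollows": 0}, {"level_m": 1000, "flooded_pct": 68, "islands": 0, "dry_hollows": 0}, {"level_m": 1050, "flooded_pct": 93, "islands": 0, "dry_hollows": 0}]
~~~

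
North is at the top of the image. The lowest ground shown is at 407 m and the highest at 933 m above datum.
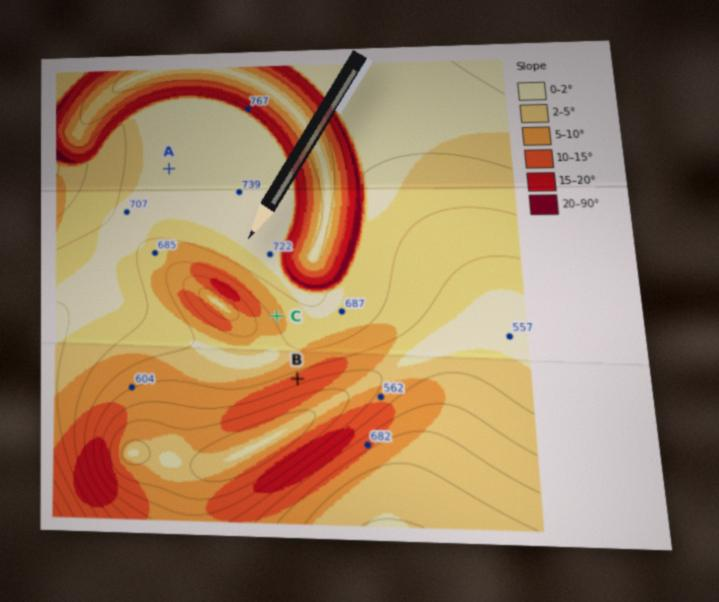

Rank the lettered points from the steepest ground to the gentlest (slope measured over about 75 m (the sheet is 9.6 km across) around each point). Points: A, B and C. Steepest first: B C A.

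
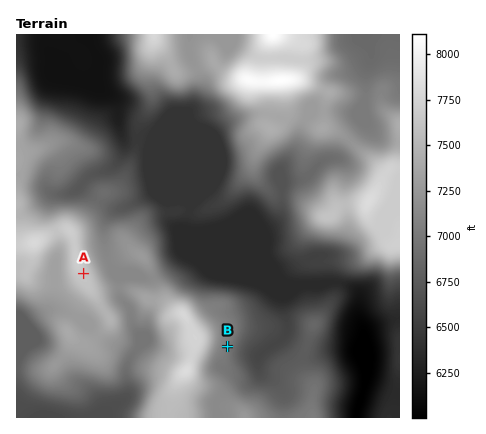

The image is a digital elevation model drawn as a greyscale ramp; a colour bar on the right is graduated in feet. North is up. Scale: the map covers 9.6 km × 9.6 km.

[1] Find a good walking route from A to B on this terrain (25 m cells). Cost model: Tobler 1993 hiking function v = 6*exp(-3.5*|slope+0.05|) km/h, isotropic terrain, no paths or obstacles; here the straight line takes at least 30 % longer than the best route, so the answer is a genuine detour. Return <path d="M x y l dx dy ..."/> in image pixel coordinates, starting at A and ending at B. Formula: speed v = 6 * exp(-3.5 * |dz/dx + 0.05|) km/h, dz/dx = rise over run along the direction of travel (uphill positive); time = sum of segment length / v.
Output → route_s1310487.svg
<path d="M84 274l26 12 56 0 26 14 28 28 8 16 0 2"/>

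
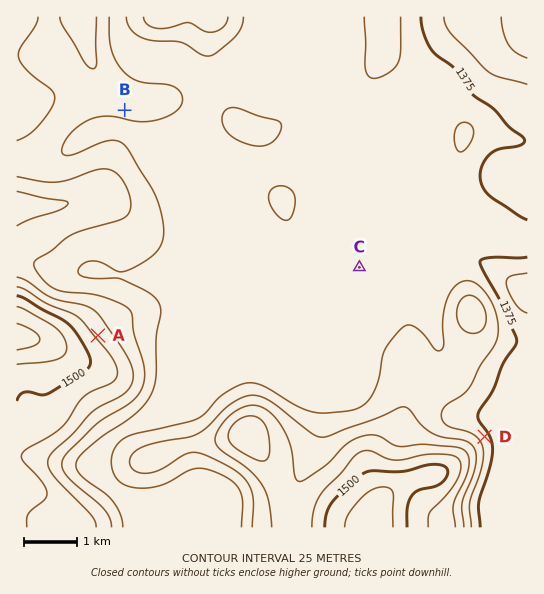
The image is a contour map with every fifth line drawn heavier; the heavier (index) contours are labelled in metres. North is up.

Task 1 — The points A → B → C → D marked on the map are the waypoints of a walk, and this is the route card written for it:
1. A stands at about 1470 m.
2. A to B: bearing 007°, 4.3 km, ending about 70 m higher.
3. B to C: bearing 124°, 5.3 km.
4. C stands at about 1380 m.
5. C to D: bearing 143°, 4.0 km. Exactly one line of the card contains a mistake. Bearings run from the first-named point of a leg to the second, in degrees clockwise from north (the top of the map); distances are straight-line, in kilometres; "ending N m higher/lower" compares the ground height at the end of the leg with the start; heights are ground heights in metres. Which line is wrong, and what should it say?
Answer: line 2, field sense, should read lower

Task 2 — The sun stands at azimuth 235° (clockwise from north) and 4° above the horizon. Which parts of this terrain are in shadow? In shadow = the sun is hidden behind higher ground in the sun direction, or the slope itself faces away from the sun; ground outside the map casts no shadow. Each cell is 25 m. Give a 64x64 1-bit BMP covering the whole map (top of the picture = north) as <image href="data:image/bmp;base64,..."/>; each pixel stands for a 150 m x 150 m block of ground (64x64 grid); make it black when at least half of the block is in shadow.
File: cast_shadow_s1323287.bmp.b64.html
<image width="64" height="64" href="data:image/bmp;base64,Qk0+AgAAAAAAAD4AAAAoAAAAQAAAAEAAAAABAAEAAAAAAAACAAATCwAAEwsAAAIAAAAAAAAA////AAAAAAAAHAAAAAHD4AA8AAAAAcPwAPwAAAAAw/AB/AAAAAAD+Af8AAAAAAH8H/gAAAAAAfw/8AAAAAAB/D/gAAAAAgP8D8AAAAAHD/wBwAAAAAcf/gAAAAAABx/+AAAAAMAAH/8AAAAD8AAf/wAAAAP4AA//AAAAB/wAAD8AAAAH/AAADwAAAAP+AAAAAACAA/wAAAAAA8AD/AAAAAAH4AAAAAAAAA/gAAAAAAAAP/AAAAAAAAH/8AAAAAAAA//wAAAAAAAP//AAAAAADD//wAAAAAAef/4AAAAAAD///gAAAAAAP//+AAAAAAB///8AAAAAAH///wAAAAAAf///AAAAAAB/P/wAAAAAAB4H8AAAAAAAAAAAAAAAAAAAAAAAAAAAAAAAAAAAAAAAAAAAAAAAAAAAAAAAAAAAAAAAAAAAAAAAAAAAAAAAAAAAAAAAAAAAAAAAAAAAAAAAAAAAgAAAAAAAAAAAAAAAAAAAAAAAAAAAAAAAAAAAAAAAAAAAAAAAAAAAAAAAAAAAAAAAAAAAAAAAAAAAAAAAAAAAAAAAAAAAAAAAAAAAAAAAAAAAAAAAAAAAAAAAAAAAAAAAAAAAAAAAAAAAAAAAAAAADAAAAAAAAAAcAAAAAAAAABwAAAAAAAAAOAAAAAAAAAA4AAAAAAAAADAAAAAAAAAAMAAAAAAAAA=="/>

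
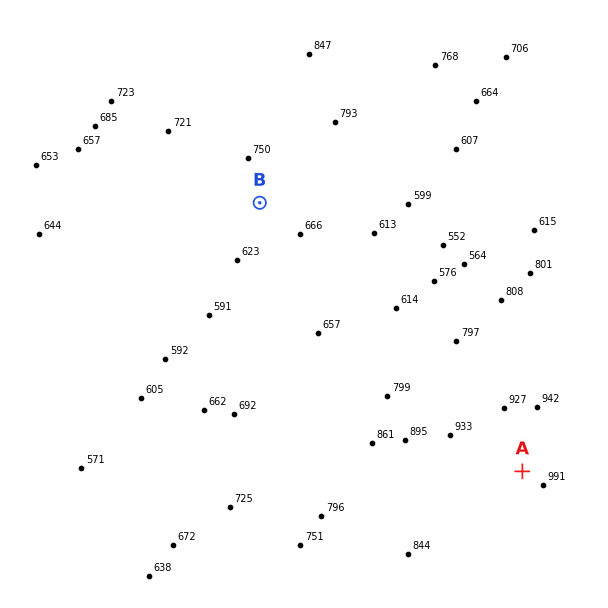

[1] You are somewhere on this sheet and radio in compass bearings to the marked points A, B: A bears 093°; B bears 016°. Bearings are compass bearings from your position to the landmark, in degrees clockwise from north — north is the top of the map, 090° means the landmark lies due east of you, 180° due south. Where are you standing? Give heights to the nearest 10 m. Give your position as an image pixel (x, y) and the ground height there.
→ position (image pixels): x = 188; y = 454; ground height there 680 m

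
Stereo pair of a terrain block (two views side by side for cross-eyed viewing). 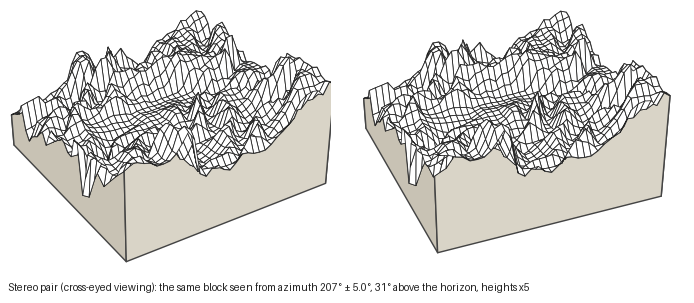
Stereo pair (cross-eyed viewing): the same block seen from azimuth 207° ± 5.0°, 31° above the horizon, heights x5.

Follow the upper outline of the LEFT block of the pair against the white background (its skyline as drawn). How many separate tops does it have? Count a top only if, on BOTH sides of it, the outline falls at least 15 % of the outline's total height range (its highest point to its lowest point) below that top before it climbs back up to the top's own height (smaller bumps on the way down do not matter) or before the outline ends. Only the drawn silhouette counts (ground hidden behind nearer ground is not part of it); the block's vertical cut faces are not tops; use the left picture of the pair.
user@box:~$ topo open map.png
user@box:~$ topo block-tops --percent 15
5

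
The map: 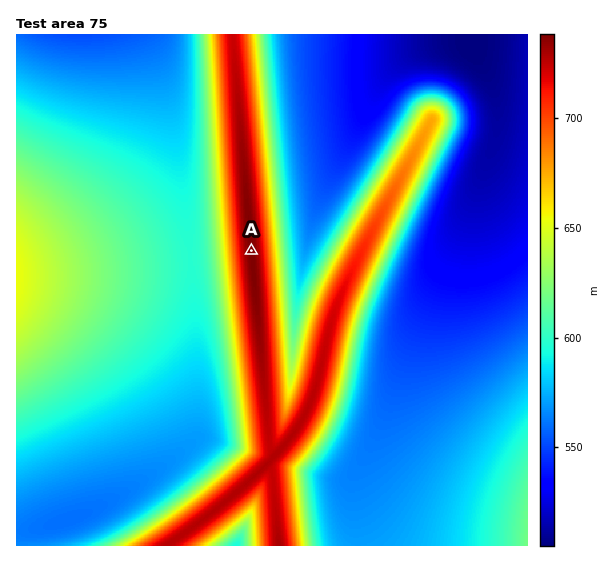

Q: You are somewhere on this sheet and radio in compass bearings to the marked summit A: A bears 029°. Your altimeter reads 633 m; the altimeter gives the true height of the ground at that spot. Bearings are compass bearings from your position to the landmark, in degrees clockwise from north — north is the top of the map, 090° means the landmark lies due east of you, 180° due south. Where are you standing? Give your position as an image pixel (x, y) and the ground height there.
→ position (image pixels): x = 224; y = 300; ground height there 633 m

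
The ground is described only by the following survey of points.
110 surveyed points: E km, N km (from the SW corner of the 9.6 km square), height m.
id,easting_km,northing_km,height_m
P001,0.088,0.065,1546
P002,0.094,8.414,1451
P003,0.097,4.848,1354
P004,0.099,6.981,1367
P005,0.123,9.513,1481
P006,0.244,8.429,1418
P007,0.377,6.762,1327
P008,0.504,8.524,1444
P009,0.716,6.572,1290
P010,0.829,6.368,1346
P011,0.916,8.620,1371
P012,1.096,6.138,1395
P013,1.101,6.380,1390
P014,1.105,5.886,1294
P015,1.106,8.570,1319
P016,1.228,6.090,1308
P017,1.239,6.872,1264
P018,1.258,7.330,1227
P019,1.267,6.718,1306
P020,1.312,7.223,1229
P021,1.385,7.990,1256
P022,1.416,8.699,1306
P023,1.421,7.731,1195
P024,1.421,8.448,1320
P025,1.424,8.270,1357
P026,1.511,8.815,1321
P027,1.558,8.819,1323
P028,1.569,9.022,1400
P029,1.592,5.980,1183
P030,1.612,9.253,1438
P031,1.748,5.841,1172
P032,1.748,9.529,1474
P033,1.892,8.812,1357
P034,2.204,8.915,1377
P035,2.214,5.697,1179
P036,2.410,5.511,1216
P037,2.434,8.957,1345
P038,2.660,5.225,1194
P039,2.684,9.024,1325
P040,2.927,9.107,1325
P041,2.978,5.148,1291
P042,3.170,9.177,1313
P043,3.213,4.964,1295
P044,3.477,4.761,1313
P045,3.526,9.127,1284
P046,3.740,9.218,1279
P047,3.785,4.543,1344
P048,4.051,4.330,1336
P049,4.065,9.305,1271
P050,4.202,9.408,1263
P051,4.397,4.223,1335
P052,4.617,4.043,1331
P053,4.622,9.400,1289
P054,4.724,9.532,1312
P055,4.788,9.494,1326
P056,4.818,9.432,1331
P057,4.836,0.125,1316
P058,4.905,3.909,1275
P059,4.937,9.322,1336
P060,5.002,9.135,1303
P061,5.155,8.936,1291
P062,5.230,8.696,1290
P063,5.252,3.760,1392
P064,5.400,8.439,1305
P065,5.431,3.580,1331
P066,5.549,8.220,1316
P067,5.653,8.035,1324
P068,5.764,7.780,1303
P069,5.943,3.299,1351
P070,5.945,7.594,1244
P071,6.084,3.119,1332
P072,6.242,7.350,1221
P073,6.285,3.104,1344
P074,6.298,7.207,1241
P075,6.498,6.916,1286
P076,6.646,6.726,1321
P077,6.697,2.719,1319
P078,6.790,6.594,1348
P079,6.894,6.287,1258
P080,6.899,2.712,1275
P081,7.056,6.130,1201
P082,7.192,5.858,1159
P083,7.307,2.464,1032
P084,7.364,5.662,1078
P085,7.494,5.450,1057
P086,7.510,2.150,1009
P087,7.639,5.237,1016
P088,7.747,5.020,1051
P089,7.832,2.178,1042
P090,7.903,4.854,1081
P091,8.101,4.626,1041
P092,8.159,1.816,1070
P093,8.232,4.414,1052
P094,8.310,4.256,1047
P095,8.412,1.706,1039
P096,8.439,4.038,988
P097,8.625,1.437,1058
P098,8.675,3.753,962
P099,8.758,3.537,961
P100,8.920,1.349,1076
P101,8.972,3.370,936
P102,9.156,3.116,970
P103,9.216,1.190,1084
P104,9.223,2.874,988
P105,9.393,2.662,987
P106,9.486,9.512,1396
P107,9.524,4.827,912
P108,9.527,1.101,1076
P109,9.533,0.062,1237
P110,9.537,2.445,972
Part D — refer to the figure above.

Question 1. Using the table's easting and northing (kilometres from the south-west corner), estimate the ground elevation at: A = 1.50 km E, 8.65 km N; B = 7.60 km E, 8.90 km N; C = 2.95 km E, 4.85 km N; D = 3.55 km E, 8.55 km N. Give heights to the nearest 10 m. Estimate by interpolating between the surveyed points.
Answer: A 1310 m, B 1260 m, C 1250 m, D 1290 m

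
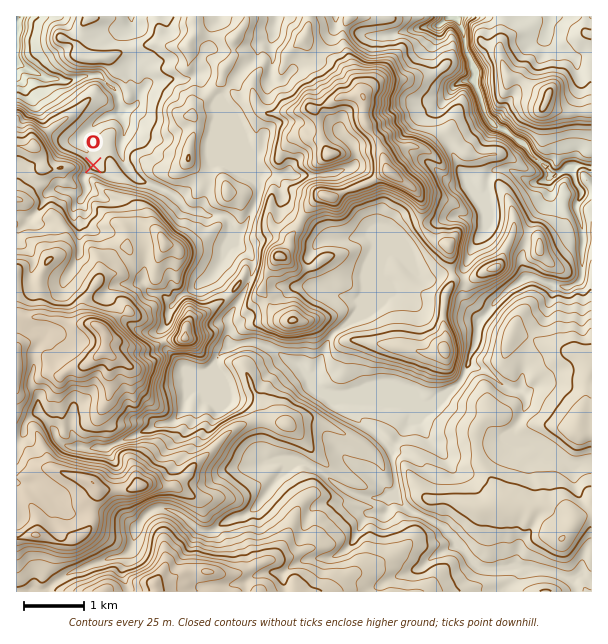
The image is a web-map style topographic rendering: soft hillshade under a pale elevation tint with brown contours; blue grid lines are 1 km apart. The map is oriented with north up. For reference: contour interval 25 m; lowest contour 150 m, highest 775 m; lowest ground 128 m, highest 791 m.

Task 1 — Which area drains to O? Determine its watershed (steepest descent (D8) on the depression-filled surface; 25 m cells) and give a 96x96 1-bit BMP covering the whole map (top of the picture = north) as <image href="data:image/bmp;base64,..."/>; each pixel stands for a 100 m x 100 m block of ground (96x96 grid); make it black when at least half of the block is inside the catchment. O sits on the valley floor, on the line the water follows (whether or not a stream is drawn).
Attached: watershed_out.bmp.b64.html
<image width="96" height="96" href="data:image/bmp;base64,Qk2+BAAAAAAAAD4AAAAoAAAAYAAAAGAAAAABAAEAAAAAAIAEAAATCwAAEwsAAAIAAAAAAAAA////AAAAAAAAAAAAAAAAAAAAAAAAAAAAAAAAAAAAAAAAAAAAAAAAAAAAAAAAAAAAAAAAAAAAAAAAAAAAAAAAAAAAAAAAAAAAAAAAAAAAAAAAAAAAAAAAAAAAAAAAAAAAAAAAAAAAAAAAAAAAAAAAAAAAAAAAAAAAAAAAAAAAAAAAAAAAAAAAAAAAAAAAAAAAAAAAAAAAAAAAAAAAAAAAAAAAAAAAAAAAAAAAAAAAAAAAAAAAAAAAAAAAAAAAAAAAAAAAAAAAAAAAAAAAAAAAAAAAAAAAAAAAAAAAAAAAAAAAAAAAAAAAAAAAAAAAAAAAAAAAAAAAAAAAAAAAAAAAAAAAAAAAAAAAAAAAAAAAAAAAAAAAAAAAAAAAAAAAAAAAAAAAAAAAAAAAAAAAAAAAAAAAAAAAAAAAAAAAAAAAAAAAAAAAAAAAAAAAAAAAAAAAAAAAAAAAAAAAAAAAAAAAAAAAAAAAAAAAAAAAAAAAAAAAAAAAAAAAAAAAAAAAAAAAAAAAAAAAAAAAAAAAAAAAAAAAAAAAAAAAAAAAAAAAAAAAAAAAAAAAAAAAAAAAAAAAAAAAAAAAAAAAAAAAAAAAAAAAAAAAAAAAAAAAAAAAAAAAAAAAAAAAAAAAAAAAAAAAAAAAAAAAAAAAAAAAAAAAAAAAAAAAAAAAAAAAAAAAAAAAAAAAAAAAAAAAAAAAAAAAAAAAAAAAAAAAAAAAAAAAAAAAAAAD4AAAAAAAAAAAAAD/4AAAAAAAAAAAAAD/4AAAAAAAAAAAAAD/4AAAAAAAAAAAAAD/8AAAAAAAAAAAAAD/+AAAAAAAAAAAAAD/+AAAAAAAAAAAAAD//AAAAAAAAAAAAAD//AAAAAAAAAAAAAD//AAAAAAAAAAAAAD//gAAAAAAAAAAAAD//wAAAAAAAAAAAAD//8AAAAAAAAAAAAD//+AAAAAAAAAAAAD//+AAAAAAAAAAAAD//8AAAAAAAAAAAAD//+AAAAAAAAAAAAD//+AAAAAAAAAAAAD//+AAAAAAAAAAAAD//+AAAAAAAAAAAAD//8AAAAAAAAAAAAD//wAAAAAAAAAAAAD//AAAAAAAAAAAAAD/+AAAAAAAAAAAAAD/+AAAAAAAAAAAAAD/6AAAAAAAAAAAAAD4AAAAAAAAAAAAAADwAAAAAAAAAAAAAADwAAAAAAAAAAAAAAAAAAAAAAAAAAAAAAAAAAAAAAAAAAAAAAAAAAAAAAAAAAAAAAAAAAAAAAAAAAAAAAAAAAAAAAAAAAAAAAAAAAAAAAAAAAAAAAAAAAAAAAAAAAAAAAAAAAAAAAAAAAAAAAAAAAAAAAAAAAAAAAAAAAAAAAAAAAAAAAAAAAAAAAAAAAAAAAAAAAAAAAAAAAAAAAAAAAAAAAAAAAAAAAAAAAAAAAAAAAAAAAAAAAAAAAAAAAAAAAAAAAAAAAAAAAAAAAAAAAAAAAAAAAAAAAAAAAAAAAAAAAAAAAAAAAAAAAAAAAAAAAAAAAAAAAAAAAAAAAAAAAAAAAAAAAAAAAAAAAAAAAAAAAAAAAA="/>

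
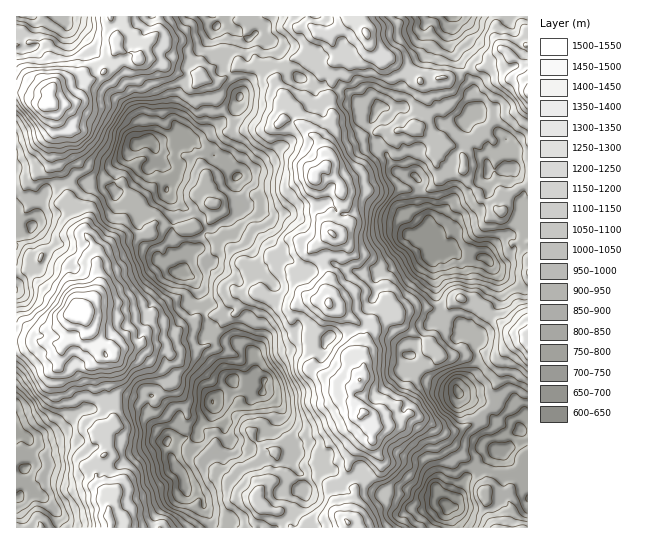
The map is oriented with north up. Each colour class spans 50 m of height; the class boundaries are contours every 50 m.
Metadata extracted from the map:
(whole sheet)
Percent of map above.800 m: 91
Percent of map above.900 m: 78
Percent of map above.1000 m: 57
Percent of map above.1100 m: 37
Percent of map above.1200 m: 20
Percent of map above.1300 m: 8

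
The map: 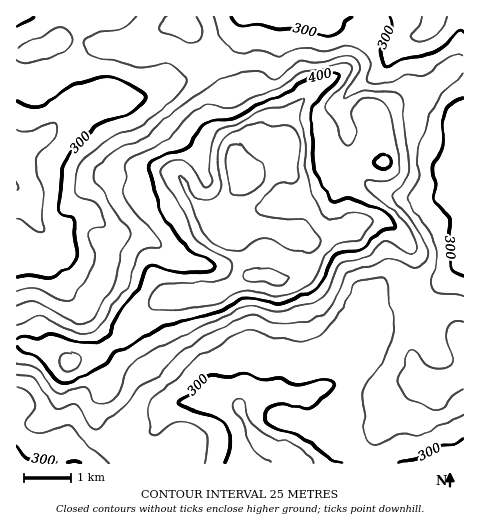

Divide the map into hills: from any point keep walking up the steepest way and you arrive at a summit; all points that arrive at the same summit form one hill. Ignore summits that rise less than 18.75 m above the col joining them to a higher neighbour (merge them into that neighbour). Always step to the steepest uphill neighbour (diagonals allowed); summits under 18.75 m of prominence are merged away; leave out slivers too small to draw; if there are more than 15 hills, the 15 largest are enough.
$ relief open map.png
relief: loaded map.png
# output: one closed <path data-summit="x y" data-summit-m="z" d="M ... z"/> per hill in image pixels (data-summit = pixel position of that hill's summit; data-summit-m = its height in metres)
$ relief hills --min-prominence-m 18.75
<path data-summit="243 175" data-summit-m="497" d="M463 16l-219 0-5 16-8 13-9 9-23 19-27 9-32 16-25 2-17-7-10 3-11 9 2-7-9-21 0-11 6-11 3-24 5-14-68 0 0 241 20 3 13 5 11 21 21 19 13 19 18 18 10 17 14 12 10 18 14 12 8 4 4-1-8 6-7 15-5 5-20 0-5 3-6 6-7 15-8 9 194 0 11-5 11-8 7-16 0-12-12-19-6-6-6-2 28-14 20-20 3-7-6-16 0-10 7-17 7-8 13 11 11-1 24-9 26-18 26-28 0-69-33 9-14 0-35-8-17-9-15-15-4-7 1-31-5-18 0-8 16-18 24-12 4-4 8-17 8-8 24-13-3 8 5 17 4 8 23 21 8 25z"/><path data-summit="461 336" data-summit-m="374" d="M463 260l-25 27-26 18-24 9-11 1-13-11-7 8-7 17 0 10 6 16-3 7-20 20-28 14 6 2 14 16 4 9 0 12-7 16-21 13 163-1z"/><path data-summit="69 362" data-summit-m="431" d="M24 259l-8 0 0 204 89 1 9-9 7-15 6-6 5-3 20 0 5-5 7-15 6-5-13-6-11-10-10-18-14-12-10-17-18-18-13-19-21-19-9-20-10-5z"/><path data-summit="384 162" data-summit-m="406" d="M424 34l-22 10-8 8-8 17-4 4-24 12-16 18 0 8 5 18-1 31 4 7 15 15 17 9 35 8 14 0 33-10 0-78-2-9-7-17-25-24-6-16z"/><path data-summit="189 28" data-summit-m="359" d="M243 16l-159 0-5 15-3 24-6 11 0 11 9 25 19-9 17 7 21-1 63-26 23-19 9-9 8-13z"/>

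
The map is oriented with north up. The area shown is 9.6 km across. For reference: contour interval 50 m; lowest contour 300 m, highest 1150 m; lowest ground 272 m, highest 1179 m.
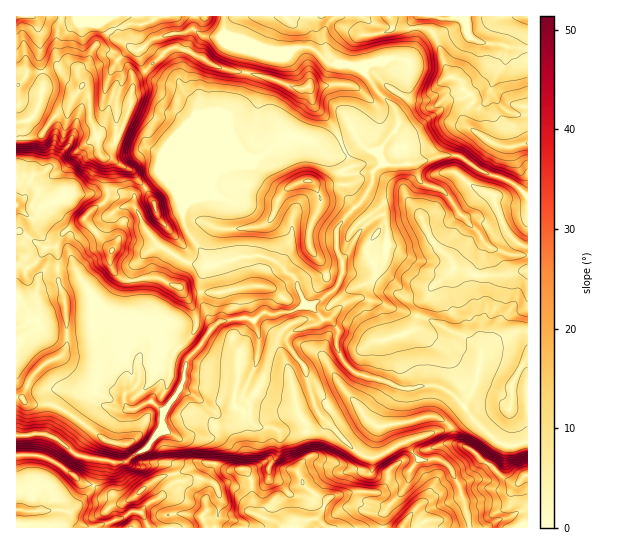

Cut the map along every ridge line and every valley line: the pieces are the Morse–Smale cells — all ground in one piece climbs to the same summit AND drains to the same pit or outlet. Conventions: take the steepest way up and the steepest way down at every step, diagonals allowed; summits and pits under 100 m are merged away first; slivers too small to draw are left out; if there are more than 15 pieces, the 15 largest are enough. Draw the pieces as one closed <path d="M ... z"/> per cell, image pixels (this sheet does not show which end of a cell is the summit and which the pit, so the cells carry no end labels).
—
<path d="M223 16l-162 1-4 12-1 25 3 6 14 5 4 5 2 5-13-2-9-5-14 4-14 0-13 14 0 120 17 15-2 12-15 21 9 5 6 11 6 7 1 6 1-6 8-9 29 1-8-20 0-16-13-19-11-8 9-3 12-10 24 2 17-4 12 0 13 2 3 3 28-21 14 14 7 18 4-6 8-2 10-10 13-17 12-7 13-1 22-9 20-18 20 2 20 10 12 0 21-8 8 8 12 4 18-23 3-11-6-13-17-16-13-21-17-5-16 0-16-15-7-2-12 1-6 4-14 0-32-8-14-7-5-4z"/><path d="M451 155l-17 2-20 7-23 1-9-2-9 8-1 12-5 11-24 27 16 11 7-8 16-9 5 8 0 32-2 4-26 13-16 0-8 18-24 16 12 14 6-1 7 7 3 5-3 8 3 14 4 8 11 11 36 11 11 5 14 0 7-3 17 2 11 5 15 15 6 10 26 24 8 4 12 0 11-3 0-245-18-16-21-6-27-18z"/><path d="M263 256l-21 0-8 4-9 0-8 5-8 0-5 5-4 13 0 11 12 35-11 16-13 13-4 13 0 10-4 8 11 6 20-3 23 5 8-1 7 7 0 14 8 10 12 0 17 5 31 0 6-3 2-9 32 32 9 5 11 0 22-13 8-1 12 17 18-1 12 7 11 21 10 41 57 0 1-85-23 2-8-4-26-24-6-10-15-15-11-5-17-2-7 3-14 0-11-5-36-11-11-11-4-8-3-8 3-14-3-5-7-7-6 1-13-15-6-2-7-16 0-5-6-7-4-2-13-13z"/><path d="M19 255l-3 0 0 200 18 0 15 4 26 17 4 5 11 3 13 9 10 2 8 6 4 0-10 3-8 6 11 18 55 0-1-23-6-8-6 0 15-15 0-9-4-8-12-2-11-16 5-9 10-9 1-18-13-10-16 8-6 0-5-7 0-7 15-13 1-9-3-10 6-13 1-23-11-7-8-1-26-12-24-38-28-1-8 9-1 6-1-6-6-7-6-11z"/><path d="M527 16l-302 0-1 17 5 4 14 7 32 8 14 0 6-4 12-1 7 2 16 15 16 0 16 5 9-6 19-4 12 0 5 2 2 2 0 10-2 8-14 20 6 18 0 6-4 6 8 10 4 22 7 1 35-9 10 1 30 19 21 6 17 15z"/><path d="M182 389l-18 21-1 19-15 17 11 17 12 2 4 8 0 9-14 13 5 2 6 8 2 23 208 0 2-15 21-26 4-9 0-7 10-12-12-16-8 1-22 13-11 0-9-5-32-32-2 9-6 3-31 0-17-5-12 0-8-10 0-14-7-7-8 1-23-5-20 3z"/><path d="M298 137l-13 0-20 18-22 9-13 1-12 7-23 27-11 6-1 14 6 16 21 30 7 0 8-5 9 0 8-4 21 0 8 3 25 20 8 24 7 2 23-14 6-10 3-8 0-12-7-15 1-17 10-14 14-13 11-19 1-12 10-9-6-10-8-1-7-6-19 11-13 0-16-13z"/><path d="M161 247l-14 5-14 17 3 45 8 13 0 8-1 15-6 13 3 10-1 9-15 13 0 7 5 7 6 0 16-8 12 10 18-24 7-29 13-13 11-16-12-35 3-21 5-7-21-3z"/><path d="M118 191l-12 0-17 4-24-2-12 10-9 3 11 8 13 19 0 16 5 16 26 41 40 18-3-10-3-45 14-17 13-6-16-19-11-24 2-6-4-4z"/><path d="M34 455l-15 0-3 2 1 71 100-1-10-17 8-6 10-3-4 0-8-6-10-2-13-9-11-3-4-5-21-15z"/><path d="M437 459l-19 1-2 2-7 9 0 7-4 9-21 26-1 15 86-1-4-22-12-32-6-9z"/><path d="M162 175l-27 20-2 8 11 24 14 18 21 14 19 6 11 0-25-40-1-22-7-14z"/><path d="M61 16l-45 1 1 68 12-13 14 0 14-4 9 5 11 1 0-4-4-5-14-5-3-6 1-25z"/><path d="M382 215l-16 9-7 8-12-9-6-1-5 11 0 13 7 15 0 11 16 0 26-14 2-35z"/><path d="M402 59l-12 0-19 4-7 6 12 21 17 15 0-4 14-20 2-8 0-10z"/>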